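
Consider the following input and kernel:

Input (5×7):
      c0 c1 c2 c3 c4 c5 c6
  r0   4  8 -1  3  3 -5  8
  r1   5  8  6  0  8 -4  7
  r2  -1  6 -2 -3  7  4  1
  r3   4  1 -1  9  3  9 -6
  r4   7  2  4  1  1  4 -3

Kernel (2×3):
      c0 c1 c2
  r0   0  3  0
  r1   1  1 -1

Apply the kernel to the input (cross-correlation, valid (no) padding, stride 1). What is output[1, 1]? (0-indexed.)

The receptive field on the input at this output position is [8 6 0 / 6 -2 -3]. Elementwise product with the kernel and sum: 6·3 + 6·1 + -2·1 + -3·-1.

25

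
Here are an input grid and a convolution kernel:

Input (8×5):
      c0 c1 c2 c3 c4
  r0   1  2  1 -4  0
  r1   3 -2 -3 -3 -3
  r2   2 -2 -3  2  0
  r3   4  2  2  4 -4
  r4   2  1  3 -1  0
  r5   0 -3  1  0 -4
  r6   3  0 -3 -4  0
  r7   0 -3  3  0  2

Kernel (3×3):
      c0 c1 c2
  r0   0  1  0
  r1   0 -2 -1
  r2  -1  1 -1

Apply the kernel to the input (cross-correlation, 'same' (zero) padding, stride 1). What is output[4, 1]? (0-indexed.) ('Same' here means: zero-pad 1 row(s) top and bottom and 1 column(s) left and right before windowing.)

-7

The receptive field on the zero-padded input at this output position is [4 2 2 / 2 1 3 / 0 -3 1]. Elementwise product with the kernel and sum: 2·1 + 1·-2 + 3·-1 + 0·-1 + -3·1 + 1·-1.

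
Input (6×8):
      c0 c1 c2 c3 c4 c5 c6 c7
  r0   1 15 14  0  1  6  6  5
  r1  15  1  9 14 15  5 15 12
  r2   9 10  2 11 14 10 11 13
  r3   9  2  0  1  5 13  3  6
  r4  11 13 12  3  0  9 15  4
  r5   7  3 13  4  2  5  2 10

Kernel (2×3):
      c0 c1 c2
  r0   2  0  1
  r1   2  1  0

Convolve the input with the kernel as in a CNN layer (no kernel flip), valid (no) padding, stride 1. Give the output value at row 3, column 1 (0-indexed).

43

The receptive field on the input at this output position is [2 0 1 / 13 12 3]. Elementwise product with the kernel and sum: 2·2 + 1·1 + 13·2 + 12·1.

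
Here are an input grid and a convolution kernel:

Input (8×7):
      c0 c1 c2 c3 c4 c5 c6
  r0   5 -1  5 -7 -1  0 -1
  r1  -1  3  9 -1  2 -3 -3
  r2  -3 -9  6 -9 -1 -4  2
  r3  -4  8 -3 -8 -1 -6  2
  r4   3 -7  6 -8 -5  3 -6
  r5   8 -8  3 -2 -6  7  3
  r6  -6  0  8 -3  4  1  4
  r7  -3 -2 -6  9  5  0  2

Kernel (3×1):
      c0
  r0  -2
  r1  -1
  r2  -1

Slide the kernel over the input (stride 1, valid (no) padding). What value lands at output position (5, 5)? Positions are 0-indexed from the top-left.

-15

The receptive field on the input at this output position is [7 / 1 / 0]. Elementwise product with the kernel and sum: 7·-2 + 1·-1 + 0·-1.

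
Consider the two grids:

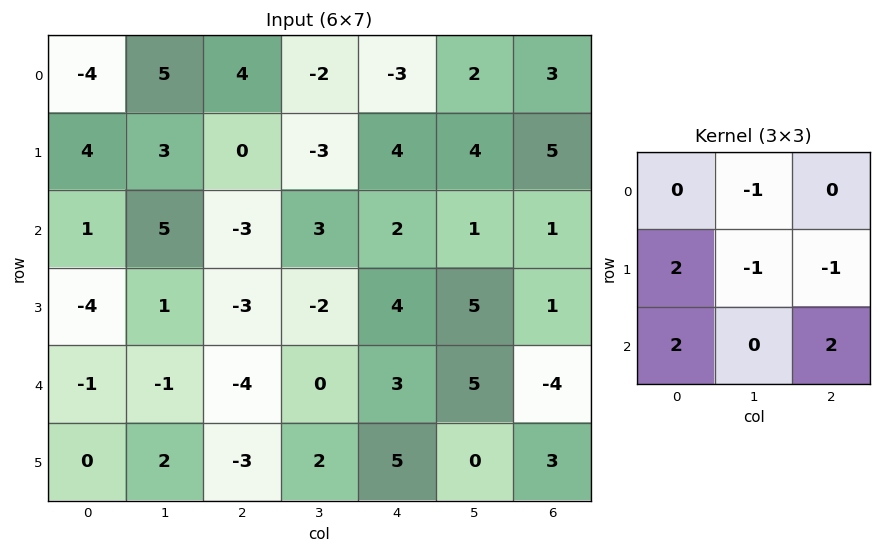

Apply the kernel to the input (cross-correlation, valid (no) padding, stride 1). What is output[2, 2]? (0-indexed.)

-13

The receptive field on the input at this output position is [-3 3 2 / -3 -2 4 / -4 0 3]. Elementwise product with the kernel and sum: 3·-1 + -3·2 + -2·-1 + 4·-1 + -4·2 + 3·2.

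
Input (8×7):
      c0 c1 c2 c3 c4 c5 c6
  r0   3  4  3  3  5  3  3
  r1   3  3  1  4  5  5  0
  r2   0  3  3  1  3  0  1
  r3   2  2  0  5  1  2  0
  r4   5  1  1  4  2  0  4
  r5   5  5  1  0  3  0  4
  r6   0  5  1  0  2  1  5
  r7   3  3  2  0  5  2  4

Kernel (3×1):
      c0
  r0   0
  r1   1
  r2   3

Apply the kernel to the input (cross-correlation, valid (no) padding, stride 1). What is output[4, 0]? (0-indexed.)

5

The receptive field on the input at this output position is [5 / 5 / 0]. Elementwise product with the kernel and sum: 5·1 + 0·3.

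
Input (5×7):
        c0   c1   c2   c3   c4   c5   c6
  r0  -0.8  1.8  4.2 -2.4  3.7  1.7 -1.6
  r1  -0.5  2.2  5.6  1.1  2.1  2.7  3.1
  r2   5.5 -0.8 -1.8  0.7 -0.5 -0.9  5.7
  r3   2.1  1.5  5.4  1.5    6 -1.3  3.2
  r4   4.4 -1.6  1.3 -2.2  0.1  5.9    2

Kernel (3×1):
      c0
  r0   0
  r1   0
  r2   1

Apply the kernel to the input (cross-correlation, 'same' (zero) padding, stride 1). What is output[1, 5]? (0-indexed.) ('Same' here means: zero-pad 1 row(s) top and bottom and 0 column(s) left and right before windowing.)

The receptive field on the zero-padded input at this output position is [1.7 / 2.7 / -0.9]. Elementwise product with the kernel and sum: -0.9·1.

-0.9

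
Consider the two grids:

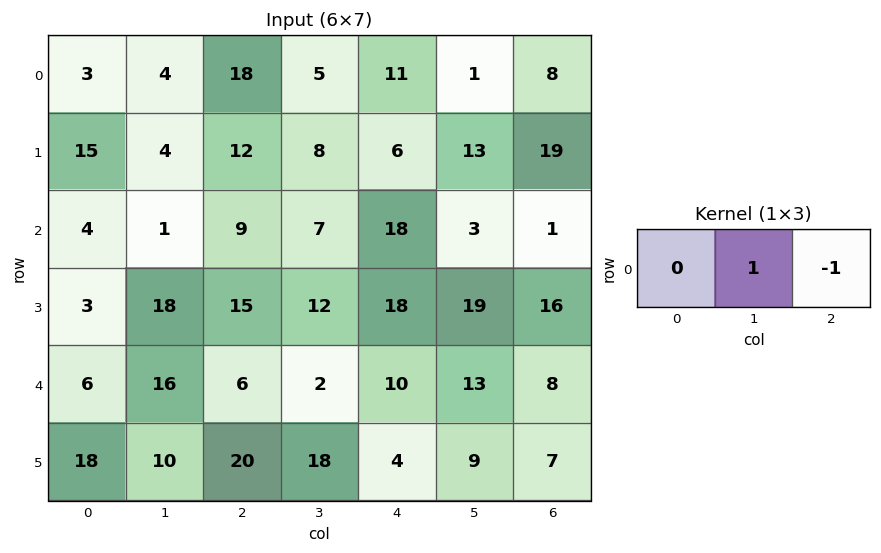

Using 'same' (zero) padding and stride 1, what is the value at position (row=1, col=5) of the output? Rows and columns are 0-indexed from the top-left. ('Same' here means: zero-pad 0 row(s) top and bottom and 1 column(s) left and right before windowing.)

The receptive field on the zero-padded input at this output position is [6 13 19]. Elementwise product with the kernel and sum: 13·1 + 19·-1.

-6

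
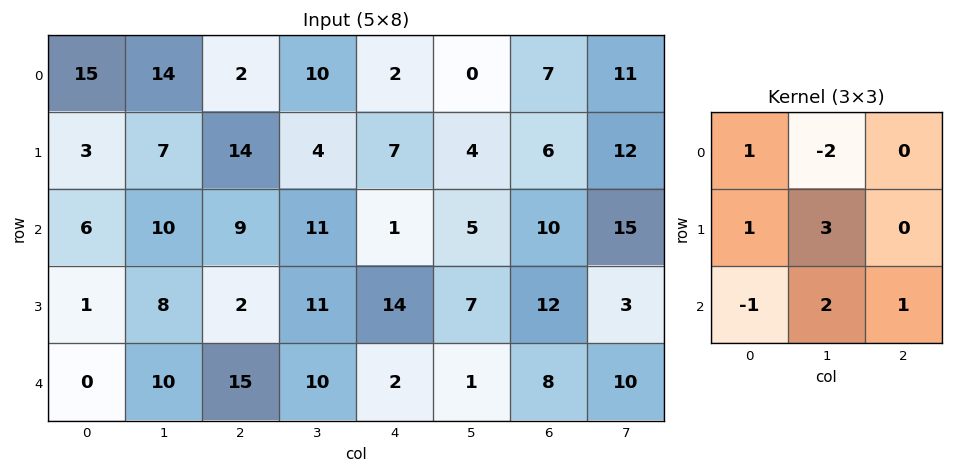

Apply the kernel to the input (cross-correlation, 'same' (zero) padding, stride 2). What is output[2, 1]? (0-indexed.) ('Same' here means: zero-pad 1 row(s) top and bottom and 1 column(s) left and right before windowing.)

The receptive field on the zero-padded input at this output position is [8 2 11 / 10 15 10 / 0 0 0]. Elementwise product with the kernel and sum: 8·1 + 2·-2 + 10·1 + 15·3 + 0·-1 + 0·2 + 0·1.

59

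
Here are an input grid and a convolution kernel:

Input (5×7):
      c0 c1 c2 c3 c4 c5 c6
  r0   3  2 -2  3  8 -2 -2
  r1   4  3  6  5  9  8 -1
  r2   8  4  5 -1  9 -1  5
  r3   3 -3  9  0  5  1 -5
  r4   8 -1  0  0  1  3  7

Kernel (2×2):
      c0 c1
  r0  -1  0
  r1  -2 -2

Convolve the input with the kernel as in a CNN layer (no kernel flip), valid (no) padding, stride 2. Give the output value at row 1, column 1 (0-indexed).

-23

The receptive field on the input at this output position is [5 -1 / 9 0]. Elementwise product with the kernel and sum: 5·-1 + 9·-2 + 0·-2.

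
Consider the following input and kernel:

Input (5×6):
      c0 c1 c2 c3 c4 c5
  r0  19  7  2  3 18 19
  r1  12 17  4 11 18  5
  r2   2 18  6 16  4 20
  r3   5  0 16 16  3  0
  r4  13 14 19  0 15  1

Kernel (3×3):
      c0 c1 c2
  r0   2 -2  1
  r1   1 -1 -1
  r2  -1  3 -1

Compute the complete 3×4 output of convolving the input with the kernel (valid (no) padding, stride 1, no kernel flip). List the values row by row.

63 -1 29 -47
-49 65 19 -24
-27 51 -53 101

Output[0,0]: The receptive field on the input at this output position is [19 7 2 / 12 17 4 / 2 18 6]. Elementwise product with the kernel and sum: 19·2 + 7·-2 + 2·1 + 12·1 + 17·-1 + 4·-1 + 2·-1 + 18·3 + 6·-1.
Output[0,1]: The receptive field on the input at this output position is [7 2 3 / 17 4 11 / 18 6 16]. Elementwise product with the kernel and sum: 7·2 + 2·-2 + 3·1 + 17·1 + 4·-1 + 11·-1 + 18·-1 + 6·3 + 16·-1.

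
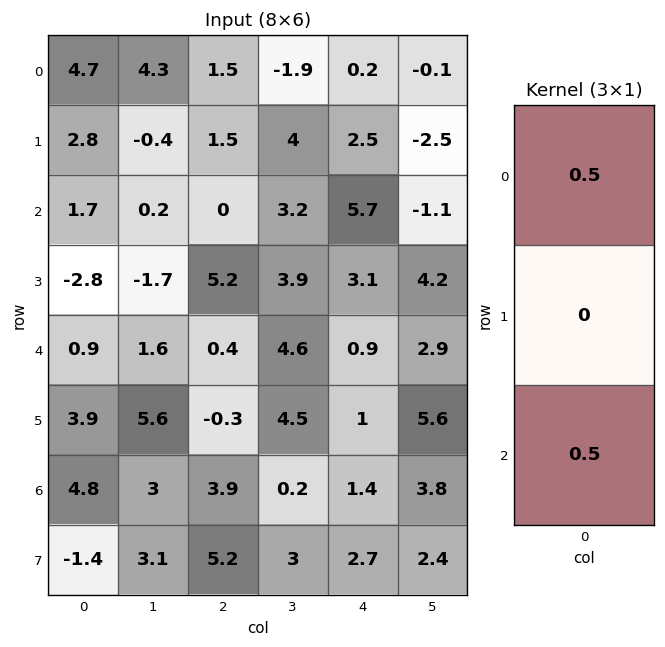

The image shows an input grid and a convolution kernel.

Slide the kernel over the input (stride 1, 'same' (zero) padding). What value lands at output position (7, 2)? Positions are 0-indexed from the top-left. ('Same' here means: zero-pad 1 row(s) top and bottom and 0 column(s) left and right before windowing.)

1.95

The receptive field on the zero-padded input at this output position is [3.9 / 5.2 / 0]. Elementwise product with the kernel and sum: 3.9·0.5 + 0·0.5.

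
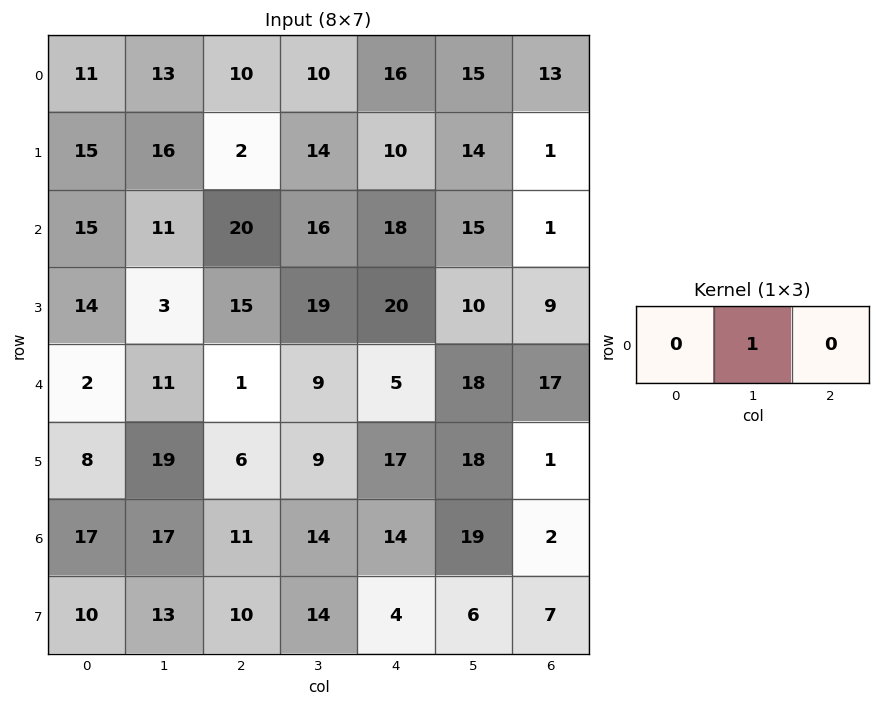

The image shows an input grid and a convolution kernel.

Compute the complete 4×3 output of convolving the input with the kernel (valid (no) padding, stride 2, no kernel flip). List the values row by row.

13 10 15
11 16 15
11 9 18
17 14 19

Output[0,0]: The receptive field on the input at this output position is [11 13 10]. Elementwise product with the kernel and sum: 13·1.
Output[0,1]: The receptive field on the input at this output position is [10 10 16]. Elementwise product with the kernel and sum: 10·1.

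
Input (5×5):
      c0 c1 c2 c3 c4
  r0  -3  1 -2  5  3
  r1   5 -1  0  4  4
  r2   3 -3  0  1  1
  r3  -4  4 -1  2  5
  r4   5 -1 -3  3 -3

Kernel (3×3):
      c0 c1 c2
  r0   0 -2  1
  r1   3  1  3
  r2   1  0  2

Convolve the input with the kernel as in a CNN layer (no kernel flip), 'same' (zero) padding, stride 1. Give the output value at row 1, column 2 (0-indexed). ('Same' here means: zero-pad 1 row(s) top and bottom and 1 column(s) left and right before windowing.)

The receptive field on the zero-padded input at this output position is [1 -2 5 / -1 0 4 / -3 0 1]. Elementwise product with the kernel and sum: -2·-2 + 5·1 + -1·3 + 0·1 + 4·3 + -3·1 + 1·2.

17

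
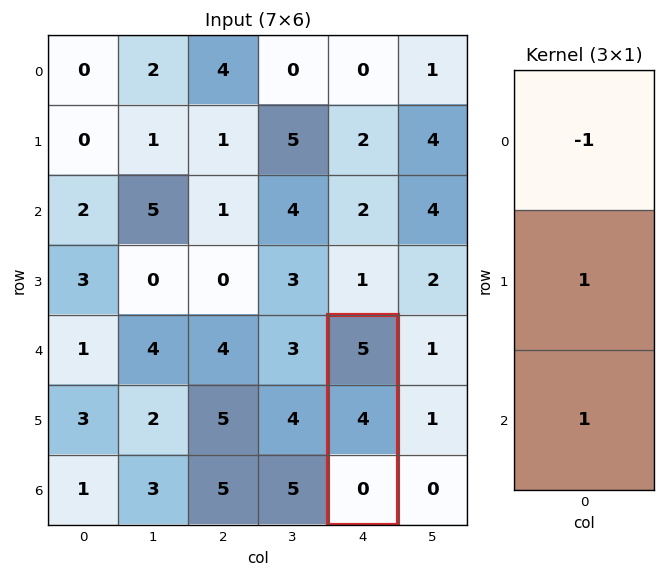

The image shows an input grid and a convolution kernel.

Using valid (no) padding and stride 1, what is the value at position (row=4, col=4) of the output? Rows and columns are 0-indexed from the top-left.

-1

The receptive field on the input at this output position is [5 / 4 / 0]. Elementwise product with the kernel and sum: 5·-1 + 4·1 + 0·1.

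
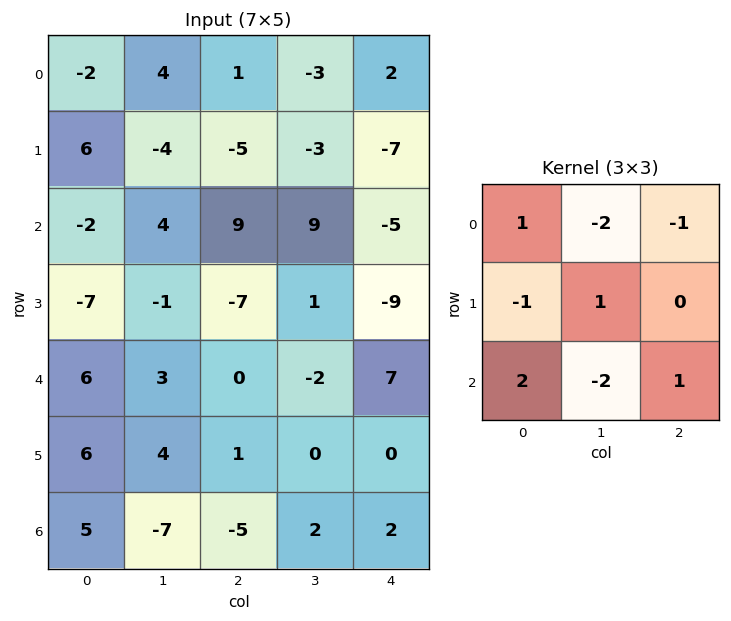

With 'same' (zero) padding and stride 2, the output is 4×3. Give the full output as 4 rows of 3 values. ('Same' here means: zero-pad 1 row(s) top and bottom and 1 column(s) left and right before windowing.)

-18 -4 13
3 27 17
13 15 28
-11 4 0

Output[0,0]: The receptive field on the zero-padded input at this output position is [0 0 0 / 0 -2 4 / 0 6 -4]. Elementwise product with the kernel and sum: 0·1 + 0·-2 + 0·-1 + 0·-1 + -2·1 + 0·2 + 6·-2 + -4·1.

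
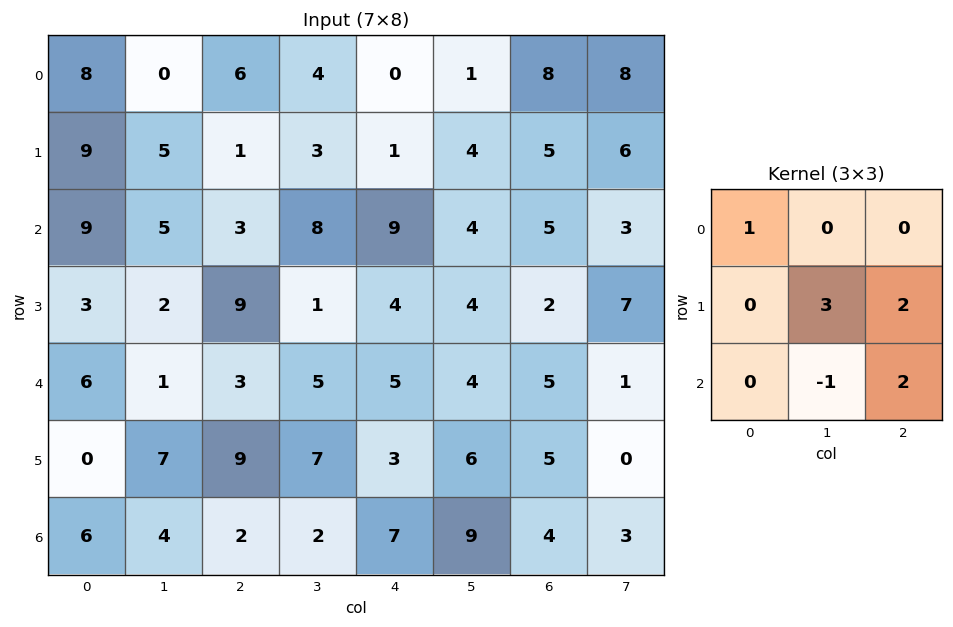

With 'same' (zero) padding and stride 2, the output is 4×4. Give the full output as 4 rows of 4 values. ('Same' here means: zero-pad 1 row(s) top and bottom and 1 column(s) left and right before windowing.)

25 31 9 47
38 23 42 37
34 26 33 16
26 17 46 24

Output[0,0]: The receptive field on the zero-padded input at this output position is [0 0 0 / 0 8 0 / 0 9 5]. Elementwise product with the kernel and sum: 0·1 + 8·3 + 0·2 + 9·-1 + 5·2.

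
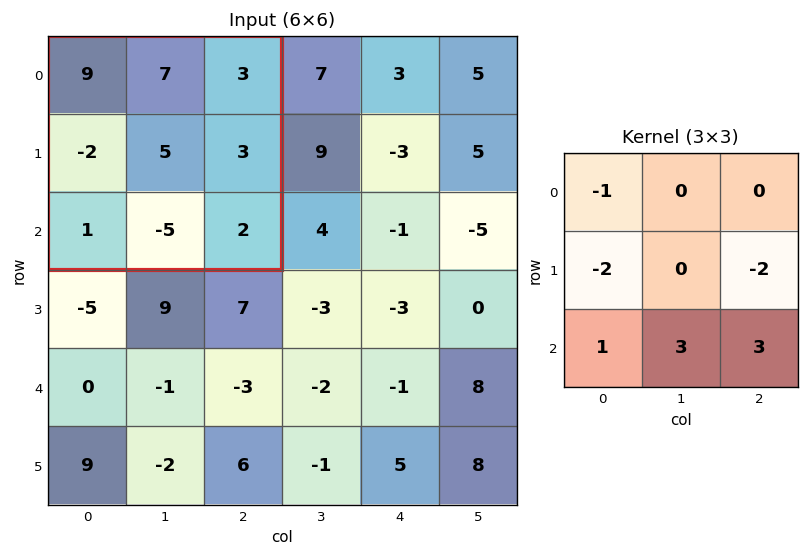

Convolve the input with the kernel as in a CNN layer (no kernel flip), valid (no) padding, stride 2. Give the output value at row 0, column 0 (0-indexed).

The receptive field on the input at this output position is [9 7 3 / -2 5 3 / 1 -5 2]. Elementwise product with the kernel and sum: 9·-1 + -2·-2 + 3·-2 + 1·1 + -5·3 + 2·3.

-19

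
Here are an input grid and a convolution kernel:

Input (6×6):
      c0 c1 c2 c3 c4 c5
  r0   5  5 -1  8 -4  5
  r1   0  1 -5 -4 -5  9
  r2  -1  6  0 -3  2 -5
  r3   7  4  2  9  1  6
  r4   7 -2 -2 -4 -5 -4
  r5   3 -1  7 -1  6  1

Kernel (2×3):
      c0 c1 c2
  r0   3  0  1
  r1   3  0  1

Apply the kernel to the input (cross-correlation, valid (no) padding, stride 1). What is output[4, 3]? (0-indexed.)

-18

The receptive field on the input at this output position is [-4 -5 -4 / -1 6 1]. Elementwise product with the kernel and sum: -4·3 + -4·1 + -1·3 + 1·1.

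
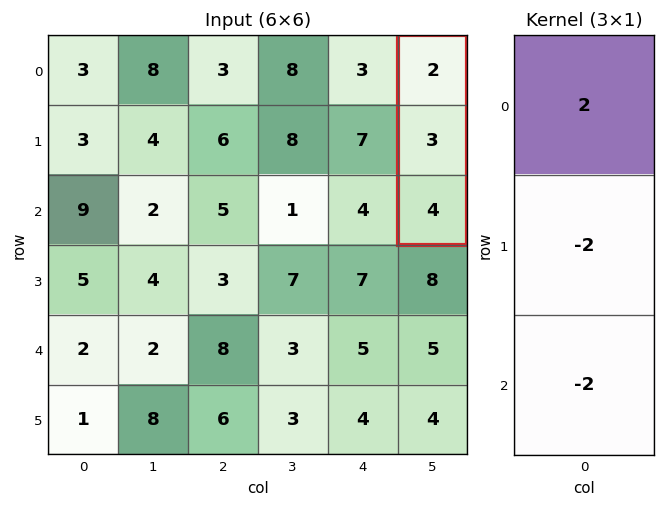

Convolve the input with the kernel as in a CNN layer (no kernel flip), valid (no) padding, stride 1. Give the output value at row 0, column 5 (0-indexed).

The receptive field on the input at this output position is [2 / 3 / 4]. Elementwise product with the kernel and sum: 2·2 + 3·-2 + 4·-2.

-10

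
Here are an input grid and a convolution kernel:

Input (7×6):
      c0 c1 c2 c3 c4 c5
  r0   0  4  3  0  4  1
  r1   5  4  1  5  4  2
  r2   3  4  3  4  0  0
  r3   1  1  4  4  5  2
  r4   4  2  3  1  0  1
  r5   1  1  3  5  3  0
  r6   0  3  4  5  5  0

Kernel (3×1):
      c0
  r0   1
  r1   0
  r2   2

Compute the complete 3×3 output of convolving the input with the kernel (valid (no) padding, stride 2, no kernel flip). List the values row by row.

6 9 4
11 9 0
4 11 10

Output[0,0]: The receptive field on the input at this output position is [0 / 5 / 3]. Elementwise product with the kernel and sum: 0·1 + 3·2.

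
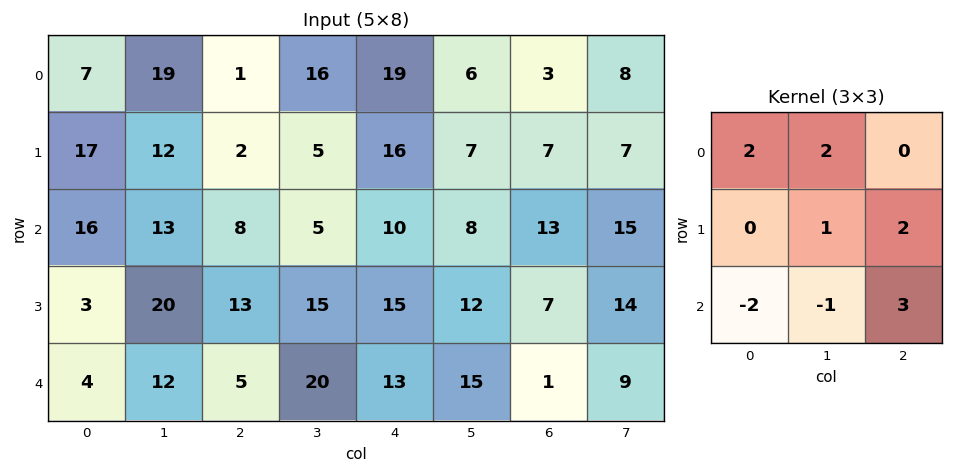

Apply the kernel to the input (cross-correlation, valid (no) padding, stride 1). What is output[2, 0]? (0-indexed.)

The receptive field on the input at this output position is [16 13 8 / 3 20 13 / 4 12 5]. Elementwise product with the kernel and sum: 16·2 + 13·2 + 20·1 + 13·2 + 4·-2 + 12·-1 + 5·3.

99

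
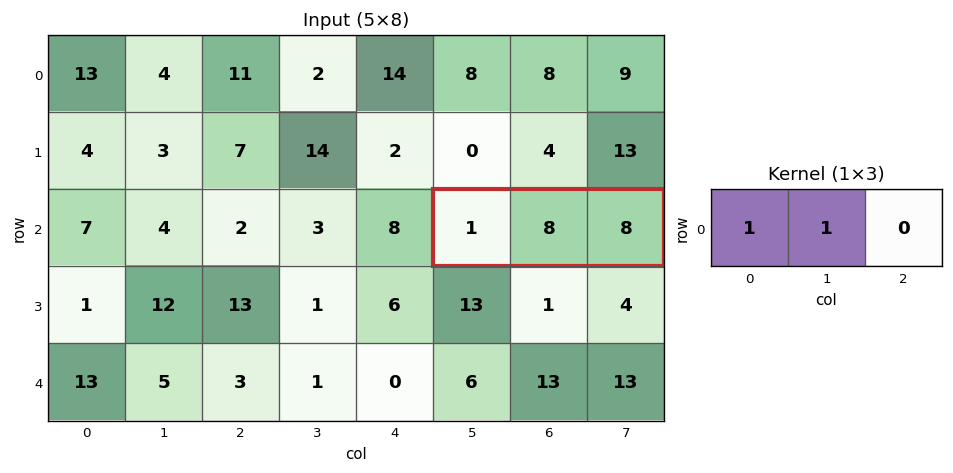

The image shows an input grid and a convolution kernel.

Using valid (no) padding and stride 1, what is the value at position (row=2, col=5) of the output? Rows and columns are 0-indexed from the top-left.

The receptive field on the input at this output position is [1 8 8]. Elementwise product with the kernel and sum: 1·1 + 8·1.

9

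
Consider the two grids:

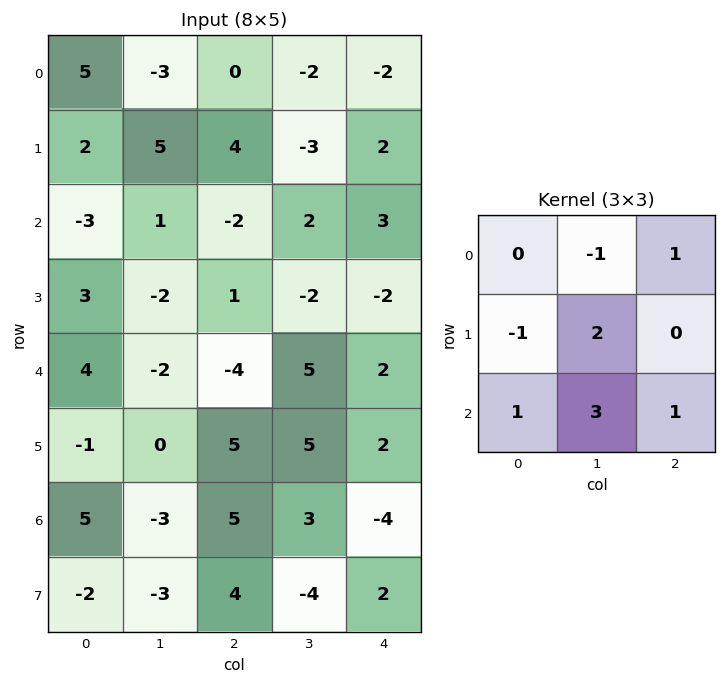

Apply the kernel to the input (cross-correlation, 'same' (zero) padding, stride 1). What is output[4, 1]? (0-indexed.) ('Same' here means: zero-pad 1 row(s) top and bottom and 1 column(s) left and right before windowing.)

The receptive field on the zero-padded input at this output position is [3 -2 1 / 4 -2 -4 / -1 0 5]. Elementwise product with the kernel and sum: -2·-1 + 1·1 + 4·-1 + -2·2 + -1·1 + 0·3 + 5·1.

-1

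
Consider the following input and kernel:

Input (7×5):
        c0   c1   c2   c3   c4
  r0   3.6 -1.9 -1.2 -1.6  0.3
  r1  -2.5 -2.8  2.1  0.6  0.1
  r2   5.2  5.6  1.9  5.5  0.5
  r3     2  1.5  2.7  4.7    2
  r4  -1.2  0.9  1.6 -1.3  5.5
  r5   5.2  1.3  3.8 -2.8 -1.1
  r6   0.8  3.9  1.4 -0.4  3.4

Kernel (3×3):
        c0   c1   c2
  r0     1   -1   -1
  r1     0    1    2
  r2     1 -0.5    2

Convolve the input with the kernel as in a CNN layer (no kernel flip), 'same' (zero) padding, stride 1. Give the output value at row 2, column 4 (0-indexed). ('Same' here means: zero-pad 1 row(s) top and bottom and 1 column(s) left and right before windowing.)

4.7

The receptive field on the zero-padded input at this output position is [0.6 0.1 0 / 5.5 0.5 0 / 4.7 2 0]. Elementwise product with the kernel and sum: 0.6·1 + 0.1·-1 + 0·-1 + 0.5·1 + 0·2 + 4.7·1 + 2·-0.5 + 0·2.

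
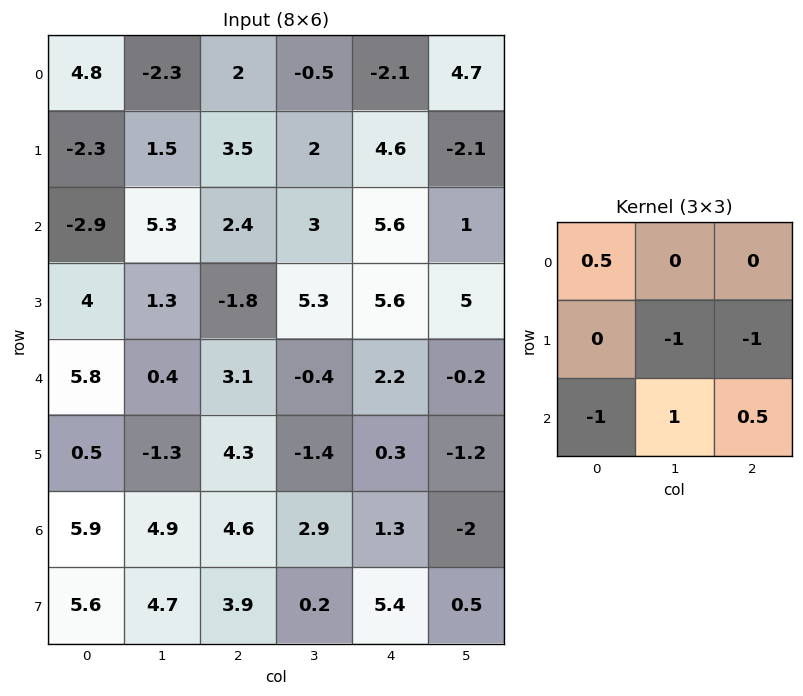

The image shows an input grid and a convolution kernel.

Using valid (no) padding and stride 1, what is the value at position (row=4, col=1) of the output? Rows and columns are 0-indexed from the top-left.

The receptive field on the input at this output position is [0.4 3.1 -0.4 / -1.3 4.3 -1.4 / 4.9 4.6 2.9]. Elementwise product with the kernel and sum: 0.4·0.5 + 4.3·-1 + -1.4·-1 + 4.9·-1 + 4.6·1 + 2.9·0.5.

-1.55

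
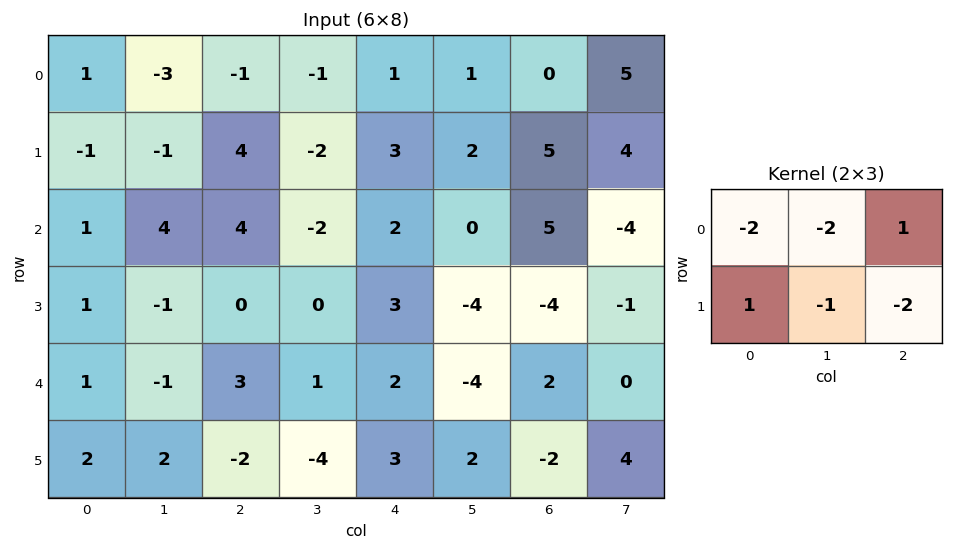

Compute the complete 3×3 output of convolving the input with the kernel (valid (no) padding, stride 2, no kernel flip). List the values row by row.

-5 5 -13
-4 -8 16
7 -10 11

Output[0,0]: The receptive field on the input at this output position is [1 -3 -1 / -1 -1 4]. Elementwise product with the kernel and sum: 1·-2 + -3·-2 + -1·1 + -1·1 + -1·-1 + 4·-2.
Output[0,1]: The receptive field on the input at this output position is [-1 -1 1 / 4 -2 3]. Elementwise product with the kernel and sum: -1·-2 + -1·-2 + 1·1 + 4·1 + -2·-1 + 3·-2.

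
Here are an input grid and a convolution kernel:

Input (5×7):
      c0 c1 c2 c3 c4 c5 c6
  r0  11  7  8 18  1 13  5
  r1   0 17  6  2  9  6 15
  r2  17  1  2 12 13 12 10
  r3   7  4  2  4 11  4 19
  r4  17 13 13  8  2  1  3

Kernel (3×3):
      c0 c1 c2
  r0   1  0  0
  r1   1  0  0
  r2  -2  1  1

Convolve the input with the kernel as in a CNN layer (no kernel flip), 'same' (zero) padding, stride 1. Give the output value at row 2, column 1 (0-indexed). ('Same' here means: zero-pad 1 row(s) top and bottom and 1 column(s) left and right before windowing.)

9

The receptive field on the zero-padded input at this output position is [0 17 6 / 17 1 2 / 7 4 2]. Elementwise product with the kernel and sum: 0·1 + 17·1 + 7·-2 + 4·1 + 2·1.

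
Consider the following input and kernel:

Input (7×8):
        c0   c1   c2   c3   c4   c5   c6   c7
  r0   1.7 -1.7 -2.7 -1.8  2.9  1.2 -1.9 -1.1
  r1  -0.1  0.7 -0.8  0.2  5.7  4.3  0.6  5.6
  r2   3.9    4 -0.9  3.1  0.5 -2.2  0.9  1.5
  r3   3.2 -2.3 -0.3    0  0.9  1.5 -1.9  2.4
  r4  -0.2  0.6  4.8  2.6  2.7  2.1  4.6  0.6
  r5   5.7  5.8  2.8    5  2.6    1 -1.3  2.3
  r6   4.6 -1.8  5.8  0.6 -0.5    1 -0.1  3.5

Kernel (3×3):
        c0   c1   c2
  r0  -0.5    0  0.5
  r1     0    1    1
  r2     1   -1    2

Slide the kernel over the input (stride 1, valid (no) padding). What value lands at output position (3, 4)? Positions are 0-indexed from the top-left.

4.3

The receptive field on the input at this output position is [0.9 1.5 -1.9 / 2.7 2.1 4.6 / 2.6 1 -1.3]. Elementwise product with the kernel and sum: 0.9·-0.5 + -1.9·0.5 + 2.1·1 + 4.6·1 + 2.6·1 + 1·-1 + -1.3·2.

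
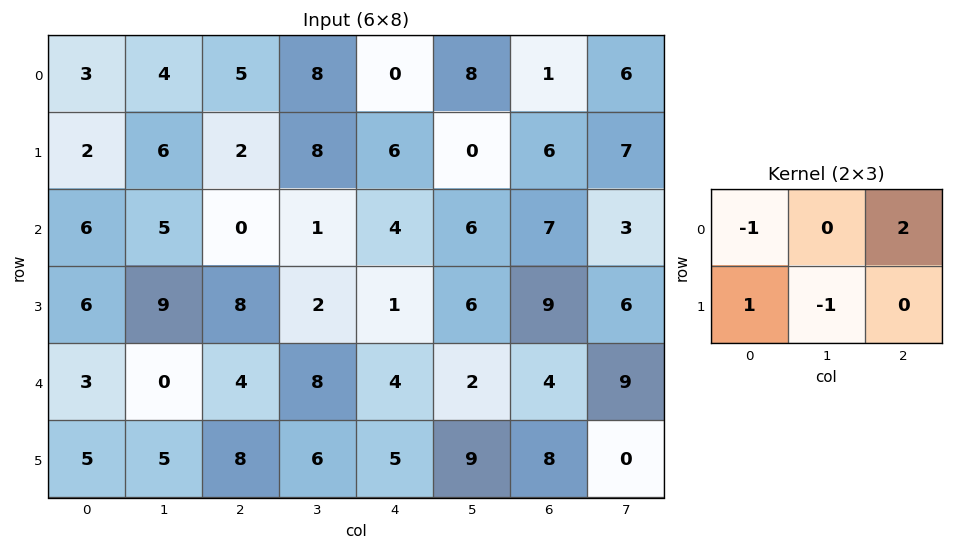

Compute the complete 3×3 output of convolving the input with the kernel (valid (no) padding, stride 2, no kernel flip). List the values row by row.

Output[0,0]: The receptive field on the input at this output position is [3 4 5 / 2 6 2]. Elementwise product with the kernel and sum: 3·-1 + 5·2 + 2·1 + 6·-1.
Output[0,1]: The receptive field on the input at this output position is [5 8 0 / 2 8 6]. Elementwise product with the kernel and sum: 5·-1 + 0·2 + 2·1 + 8·-1.

3 -11 8
-9 14 5
5 6 0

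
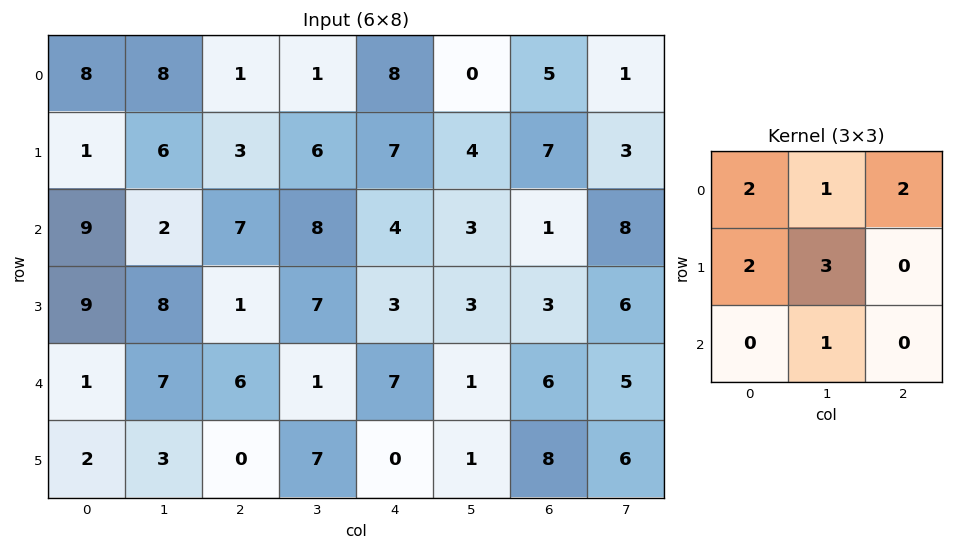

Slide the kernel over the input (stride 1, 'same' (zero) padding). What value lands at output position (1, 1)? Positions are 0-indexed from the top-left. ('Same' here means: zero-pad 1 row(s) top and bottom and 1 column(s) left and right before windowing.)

48

The receptive field on the zero-padded input at this output position is [8 8 1 / 1 6 3 / 9 2 7]. Elementwise product with the kernel and sum: 8·2 + 8·1 + 1·2 + 1·2 + 6·3 + 2·1.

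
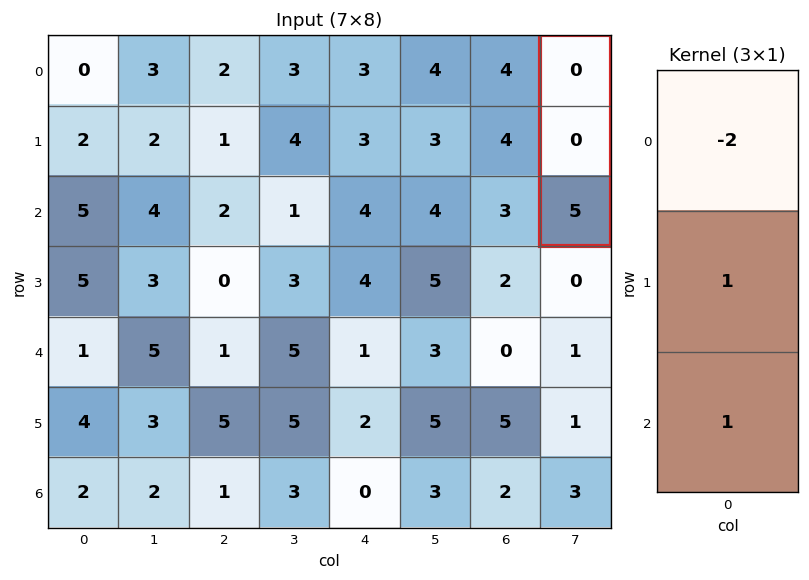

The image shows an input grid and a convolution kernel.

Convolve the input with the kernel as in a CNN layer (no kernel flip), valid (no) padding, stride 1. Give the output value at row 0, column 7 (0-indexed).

5

The receptive field on the input at this output position is [0 / 0 / 5]. Elementwise product with the kernel and sum: 0·-2 + 0·1 + 5·1.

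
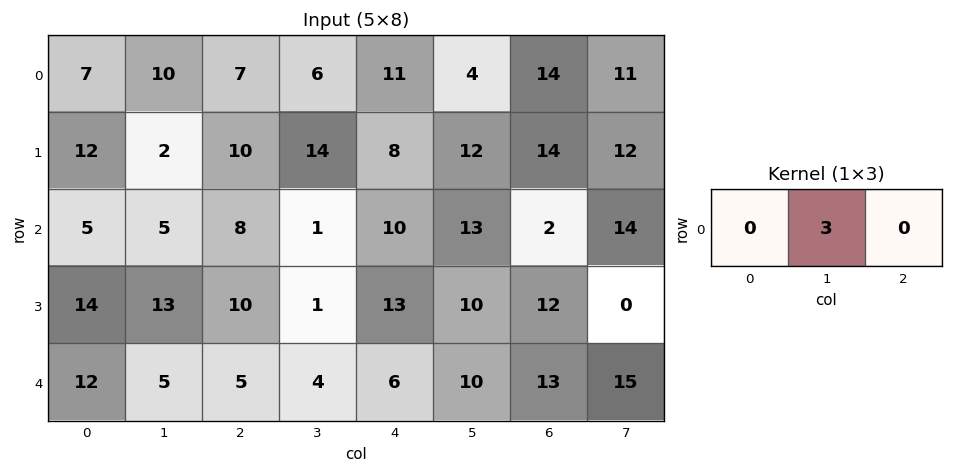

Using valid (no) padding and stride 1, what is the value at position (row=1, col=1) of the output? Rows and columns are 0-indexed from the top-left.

The receptive field on the input at this output position is [2 10 14]. Elementwise product with the kernel and sum: 10·3.

30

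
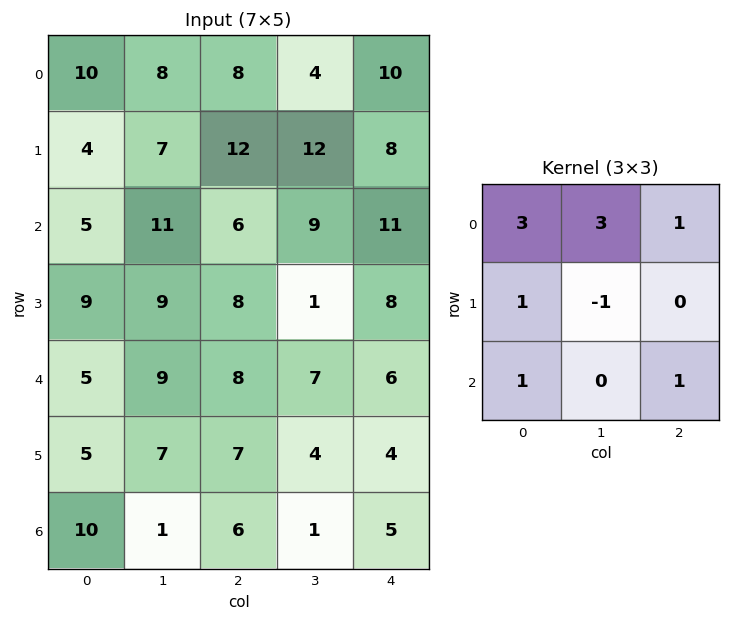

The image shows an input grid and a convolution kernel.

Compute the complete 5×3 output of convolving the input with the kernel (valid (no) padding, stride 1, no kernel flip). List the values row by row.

Output[0,0]: The receptive field on the input at this output position is [10 8 8 / 4 7 12 / 5 11 6]. Elementwise product with the kernel and sum: 10·3 + 8·3 + 8·1 + 4·1 + 7·-1 + 5·1 + 6·1.
Output[0,1]: The receptive field on the input at this output position is [8 8 4 / 7 12 12 / 11 6 9]. Elementwise product with the kernel and sum: 8·3 + 8·3 + 4·1 + 7·1 + 12·-1 + 11·1 + 9·1.

70 67 63
56 84 93
67 77 77
70 64 47
64 60 65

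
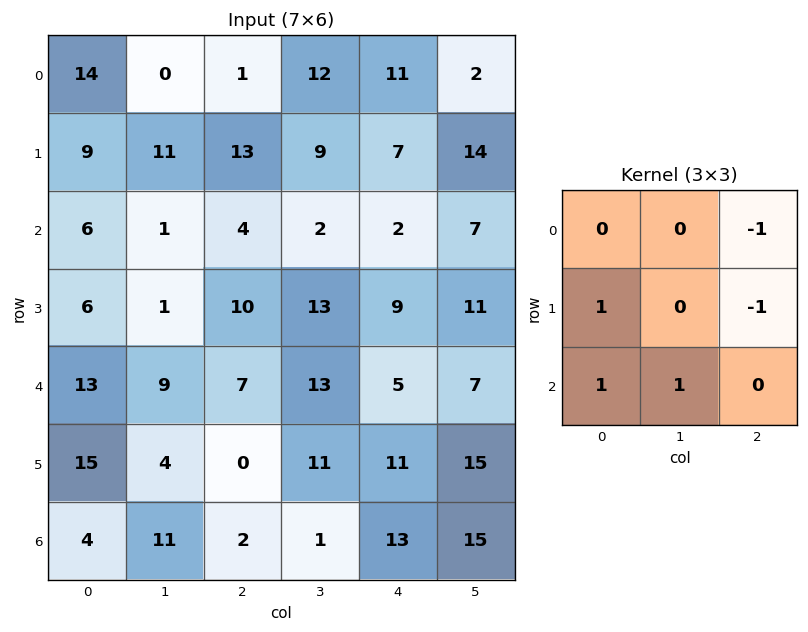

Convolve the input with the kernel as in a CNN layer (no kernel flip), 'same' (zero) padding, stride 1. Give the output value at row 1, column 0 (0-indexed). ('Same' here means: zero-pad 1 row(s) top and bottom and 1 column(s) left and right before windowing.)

-5

The receptive field on the zero-padded input at this output position is [0 14 0 / 0 9 11 / 0 6 1]. Elementwise product with the kernel and sum: 0·-1 + 0·1 + 11·-1 + 0·1 + 6·1.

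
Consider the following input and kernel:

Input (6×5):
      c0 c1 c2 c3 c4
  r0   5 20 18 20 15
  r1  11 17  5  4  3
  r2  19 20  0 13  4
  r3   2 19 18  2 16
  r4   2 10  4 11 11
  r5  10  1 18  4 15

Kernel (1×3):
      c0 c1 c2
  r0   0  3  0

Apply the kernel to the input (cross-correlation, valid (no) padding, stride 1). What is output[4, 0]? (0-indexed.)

30

The receptive field on the input at this output position is [2 10 4]. Elementwise product with the kernel and sum: 10·3.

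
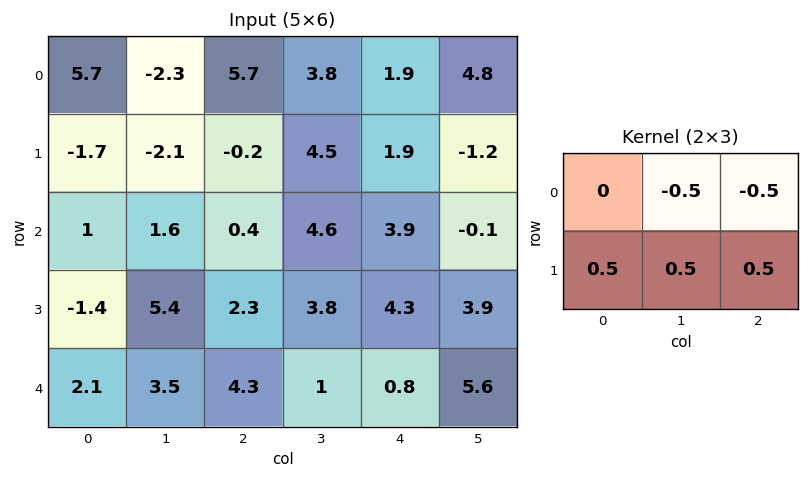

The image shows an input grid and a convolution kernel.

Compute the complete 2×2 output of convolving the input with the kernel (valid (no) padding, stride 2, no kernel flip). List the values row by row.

-3.7 0.25
2.15 0.95

Output[0,0]: The receptive field on the input at this output position is [5.7 -2.3 5.7 / -1.7 -2.1 -0.2]. Elementwise product with the kernel and sum: -2.3·-0.5 + 5.7·-0.5 + -1.7·0.5 + -2.1·0.5 + -0.2·0.5.
Output[0,1]: The receptive field on the input at this output position is [5.7 3.8 1.9 / -0.2 4.5 1.9]. Elementwise product with the kernel and sum: 3.8·-0.5 + 1.9·-0.5 + -0.2·0.5 + 4.5·0.5 + 1.9·0.5.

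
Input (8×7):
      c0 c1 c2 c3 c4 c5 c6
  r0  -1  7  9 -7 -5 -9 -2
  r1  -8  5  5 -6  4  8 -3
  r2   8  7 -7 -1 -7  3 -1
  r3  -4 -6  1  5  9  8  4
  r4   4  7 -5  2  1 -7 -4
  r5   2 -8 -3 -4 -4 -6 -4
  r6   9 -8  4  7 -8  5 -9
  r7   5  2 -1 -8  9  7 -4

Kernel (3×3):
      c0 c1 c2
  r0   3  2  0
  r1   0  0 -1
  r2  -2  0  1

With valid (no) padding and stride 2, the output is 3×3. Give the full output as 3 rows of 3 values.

-17 16 -17
24 -21 -25
15 -23 0

Output[0,0]: The receptive field on the input at this output position is [-1 7 9 / -8 5 5 / 8 7 -7]. Elementwise product with the kernel and sum: -1·3 + 7·2 + 5·-1 + 8·-2 + -7·1.
Output[0,1]: The receptive field on the input at this output position is [9 -7 -5 / 5 -6 4 / -7 -1 -7]. Elementwise product with the kernel and sum: 9·3 + -7·2 + 4·-1 + -7·-2 + -7·1.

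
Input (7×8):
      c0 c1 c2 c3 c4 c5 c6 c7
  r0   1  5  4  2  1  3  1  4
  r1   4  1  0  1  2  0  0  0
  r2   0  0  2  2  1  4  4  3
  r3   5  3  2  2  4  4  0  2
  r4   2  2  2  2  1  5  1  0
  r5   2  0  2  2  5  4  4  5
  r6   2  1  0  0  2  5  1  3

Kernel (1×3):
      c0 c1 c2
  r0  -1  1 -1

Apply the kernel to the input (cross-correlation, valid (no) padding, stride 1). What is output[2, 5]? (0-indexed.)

-3

The receptive field on the input at this output position is [4 4 3]. Elementwise product with the kernel and sum: 4·-1 + 4·1 + 3·-1.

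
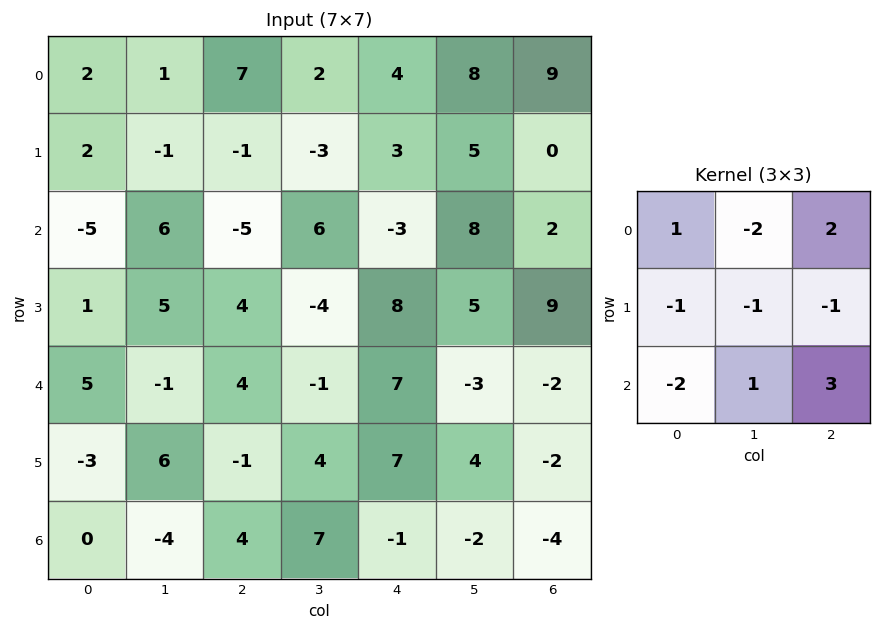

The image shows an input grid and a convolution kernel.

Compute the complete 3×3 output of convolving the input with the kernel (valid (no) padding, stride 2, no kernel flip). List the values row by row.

Output[0,0]: The receptive field on the input at this output position is [2 1 7 / 2 -1 -1 / -5 6 -5]. Elementwise product with the kernel and sum: 2·1 + 1·-2 + 7·2 + 2·-1 + -1·-1 + -1·-1 + -5·-2 + 6·1 + -5·3.
Output[0,1]: The receptive field on the input at this output position is [7 2 4 / -1 -3 3 / -5 6 -3]. Elementwise product with the kernel and sum: 7·1 + 2·-2 + 4·2 + -1·-1 + -3·-1 + 3·-1 + -5·-2 + 6·1 + -3·3.

15 19 18
-36 -19 -60
21 6 -12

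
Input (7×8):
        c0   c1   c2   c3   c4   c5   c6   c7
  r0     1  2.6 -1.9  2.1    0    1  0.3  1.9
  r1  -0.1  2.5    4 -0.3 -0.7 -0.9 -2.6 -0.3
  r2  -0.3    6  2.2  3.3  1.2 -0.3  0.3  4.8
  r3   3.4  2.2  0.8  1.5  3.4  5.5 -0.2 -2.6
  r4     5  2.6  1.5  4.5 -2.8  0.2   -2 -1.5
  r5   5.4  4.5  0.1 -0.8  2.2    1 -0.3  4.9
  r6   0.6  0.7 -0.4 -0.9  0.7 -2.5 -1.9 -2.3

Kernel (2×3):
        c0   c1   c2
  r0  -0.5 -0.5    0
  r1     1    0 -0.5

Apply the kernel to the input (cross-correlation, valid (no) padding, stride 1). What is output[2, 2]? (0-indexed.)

The receptive field on the input at this output position is [2.2 3.3 1.2 / 0.8 1.5 3.4]. Elementwise product with the kernel and sum: 2.2·-0.5 + 3.3·-0.5 + 0.8·1 + 3.4·-0.5.

-3.65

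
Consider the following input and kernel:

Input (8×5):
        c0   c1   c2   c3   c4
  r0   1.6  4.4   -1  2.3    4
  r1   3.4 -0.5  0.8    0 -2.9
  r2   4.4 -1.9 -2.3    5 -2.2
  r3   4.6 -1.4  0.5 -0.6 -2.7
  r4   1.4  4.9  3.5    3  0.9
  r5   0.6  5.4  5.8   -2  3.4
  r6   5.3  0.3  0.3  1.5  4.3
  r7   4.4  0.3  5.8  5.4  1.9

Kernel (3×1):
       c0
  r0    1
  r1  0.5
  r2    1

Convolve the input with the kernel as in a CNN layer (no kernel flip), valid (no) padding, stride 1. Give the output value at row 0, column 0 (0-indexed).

The receptive field on the input at this output position is [1.6 / 3.4 / 4.4]. Elementwise product with the kernel and sum: 1.6·1 + 3.4·0.5 + 4.4·1.

7.7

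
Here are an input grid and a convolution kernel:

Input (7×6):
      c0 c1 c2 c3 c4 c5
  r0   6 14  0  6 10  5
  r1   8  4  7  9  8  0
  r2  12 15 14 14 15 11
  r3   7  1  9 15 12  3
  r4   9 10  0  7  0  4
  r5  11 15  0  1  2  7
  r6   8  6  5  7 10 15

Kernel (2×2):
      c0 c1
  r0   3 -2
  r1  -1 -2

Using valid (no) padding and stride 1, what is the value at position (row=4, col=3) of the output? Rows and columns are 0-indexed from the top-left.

The receptive field on the input at this output position is [7 0 / 1 2]. Elementwise product with the kernel and sum: 7·3 + 0·-2 + 1·-1 + 2·-2.

16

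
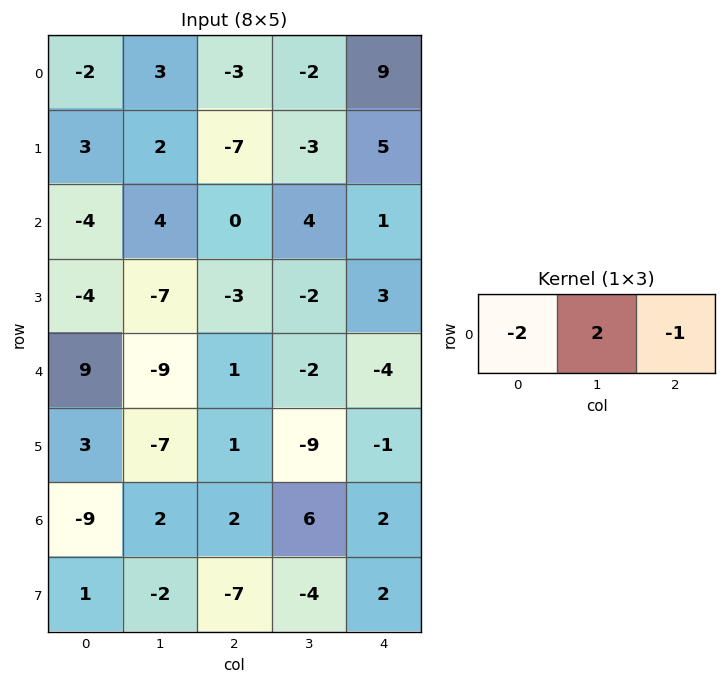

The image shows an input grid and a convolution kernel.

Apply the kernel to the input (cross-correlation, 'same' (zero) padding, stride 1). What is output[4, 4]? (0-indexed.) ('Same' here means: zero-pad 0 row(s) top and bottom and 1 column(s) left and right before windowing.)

-4

The receptive field on the zero-padded input at this output position is [-2 -4 0]. Elementwise product with the kernel and sum: -2·-2 + -4·2 + 0·-1.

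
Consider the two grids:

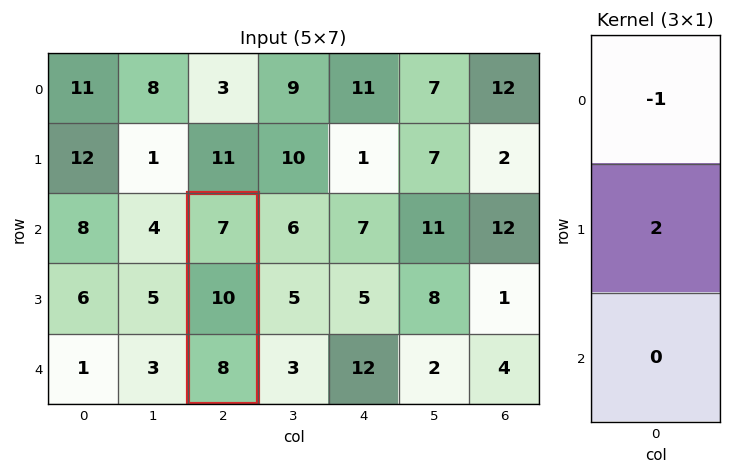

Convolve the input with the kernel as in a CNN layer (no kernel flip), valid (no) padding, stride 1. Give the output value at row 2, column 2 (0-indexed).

The receptive field on the input at this output position is [7 / 10 / 8]. Elementwise product with the kernel and sum: 7·-1 + 10·2.

13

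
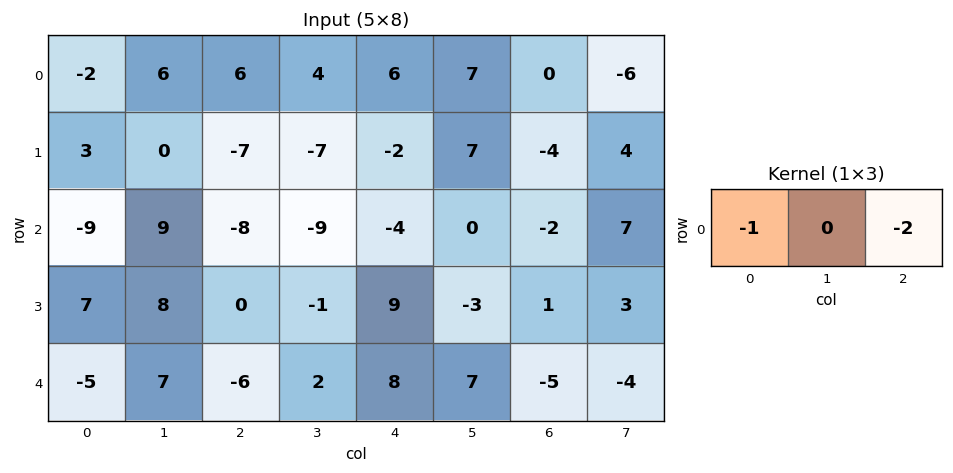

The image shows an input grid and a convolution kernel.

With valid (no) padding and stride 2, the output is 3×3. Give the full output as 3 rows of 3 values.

-10 -18 -6
25 16 8
17 -10 2

Output[0,0]: The receptive field on the input at this output position is [-2 6 6]. Elementwise product with the kernel and sum: -2·-1 + 6·-2.
Output[0,1]: The receptive field on the input at this output position is [6 4 6]. Elementwise product with the kernel and sum: 6·-1 + 6·-2.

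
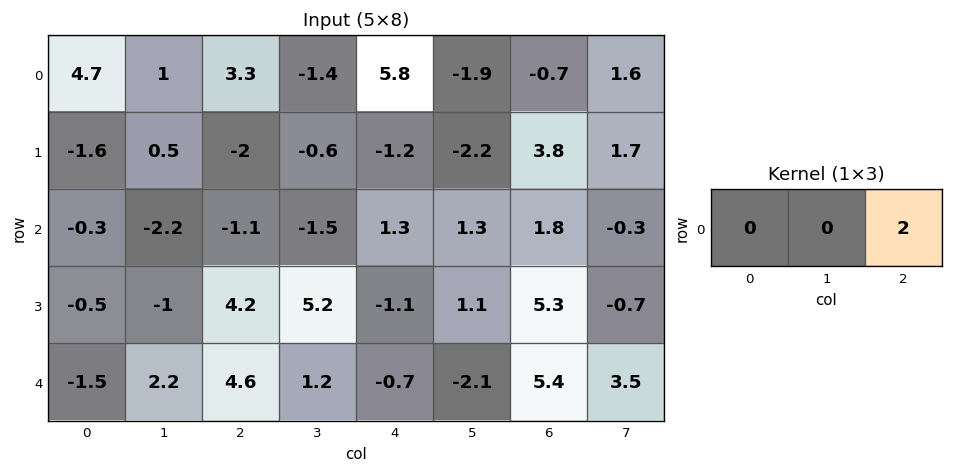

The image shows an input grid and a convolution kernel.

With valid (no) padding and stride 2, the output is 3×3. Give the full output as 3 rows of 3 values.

6.6 11.6 -1.4
-2.2 2.6 3.6
9.2 -1.4 10.8

Output[0,0]: The receptive field on the input at this output position is [4.7 1 3.3]. Elementwise product with the kernel and sum: 3.3·2.
Output[0,1]: The receptive field on the input at this output position is [3.3 -1.4 5.8]. Elementwise product with the kernel and sum: 5.8·2.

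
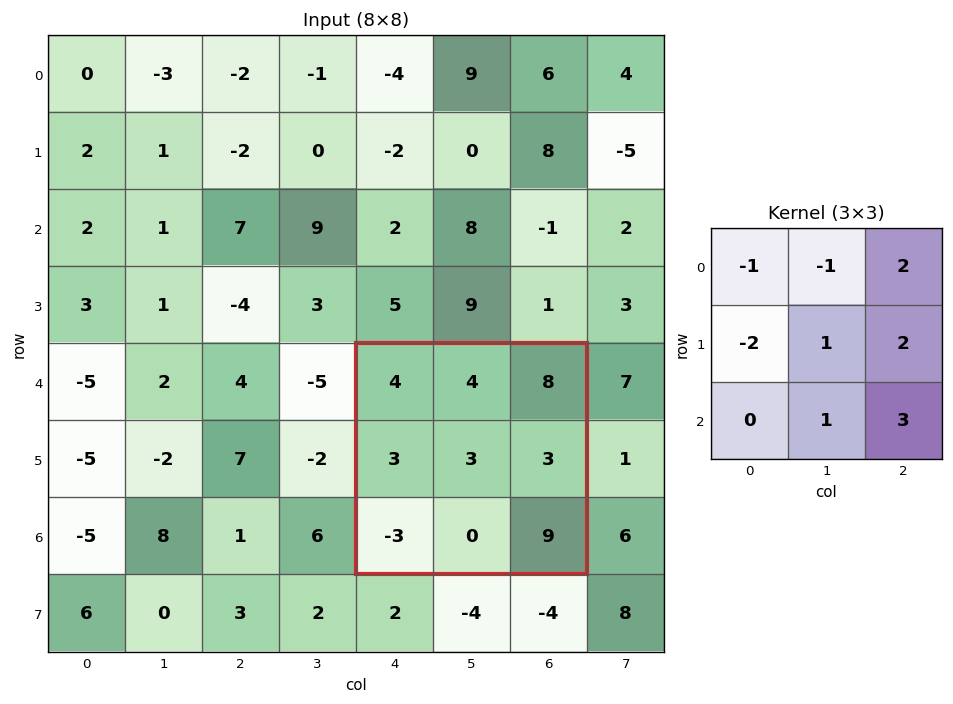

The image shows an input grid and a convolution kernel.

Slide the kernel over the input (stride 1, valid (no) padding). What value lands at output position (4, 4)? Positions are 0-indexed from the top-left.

The receptive field on the input at this output position is [4 4 8 / 3 3 3 / -3 0 9]. Elementwise product with the kernel and sum: 4·-1 + 4·-1 + 8·2 + 3·-2 + 3·1 + 3·2 + 0·1 + 9·3.

38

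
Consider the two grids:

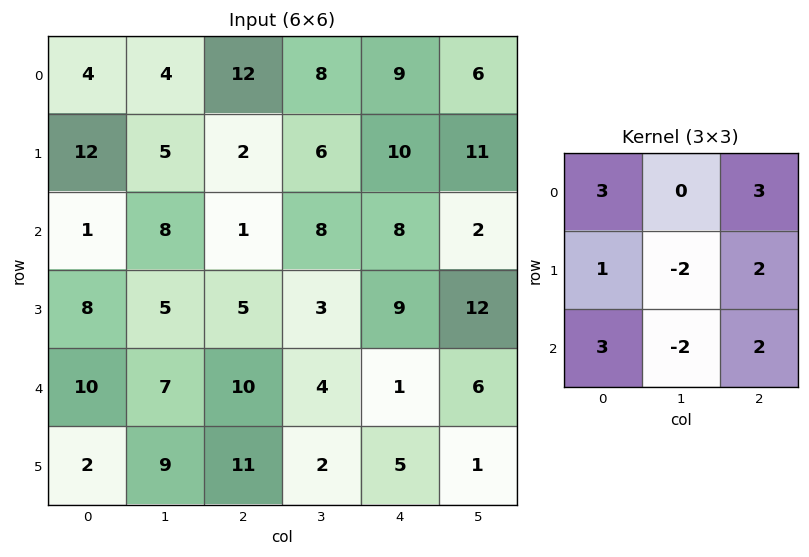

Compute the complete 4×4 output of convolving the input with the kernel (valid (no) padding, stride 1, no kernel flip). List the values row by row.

43 87 76 62
53 66 64 62
50 58 68 61
65 28 85 57

Output[0,0]: The receptive field on the input at this output position is [4 4 12 / 12 5 2 / 1 8 1]. Elementwise product with the kernel and sum: 4·3 + 12·3 + 12·1 + 5·-2 + 2·2 + 1·3 + 8·-2 + 1·2.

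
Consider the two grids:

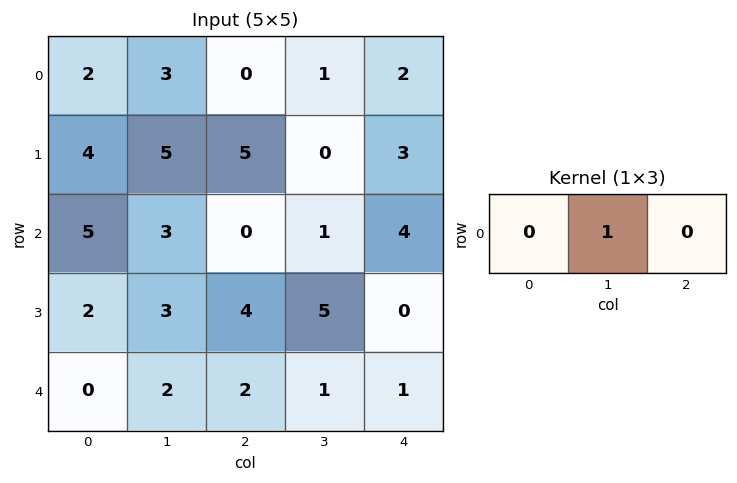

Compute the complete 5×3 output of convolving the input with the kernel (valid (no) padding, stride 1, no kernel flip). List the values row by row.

3 0 1
5 5 0
3 0 1
3 4 5
2 2 1

Output[0,0]: The receptive field on the input at this output position is [2 3 0]. Elementwise product with the kernel and sum: 3·1.
Output[0,1]: The receptive field on the input at this output position is [3 0 1]. Elementwise product with the kernel and sum: 0·1.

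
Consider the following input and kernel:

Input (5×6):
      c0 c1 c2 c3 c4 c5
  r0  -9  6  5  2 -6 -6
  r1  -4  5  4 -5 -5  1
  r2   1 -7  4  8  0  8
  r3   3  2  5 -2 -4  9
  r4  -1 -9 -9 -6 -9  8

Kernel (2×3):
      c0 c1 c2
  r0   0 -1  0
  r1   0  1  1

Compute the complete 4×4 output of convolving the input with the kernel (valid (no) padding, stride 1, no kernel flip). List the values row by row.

3 -6 -12 2
-8 8 13 13
14 -1 -14 5
-20 -20 -13 3

Output[0,0]: The receptive field on the input at this output position is [-9 6 5 / -4 5 4]. Elementwise product with the kernel and sum: 6·-1 + 5·1 + 4·1.
Output[0,1]: The receptive field on the input at this output position is [6 5 2 / 5 4 -5]. Elementwise product with the kernel and sum: 5·-1 + 4·1 + -5·1.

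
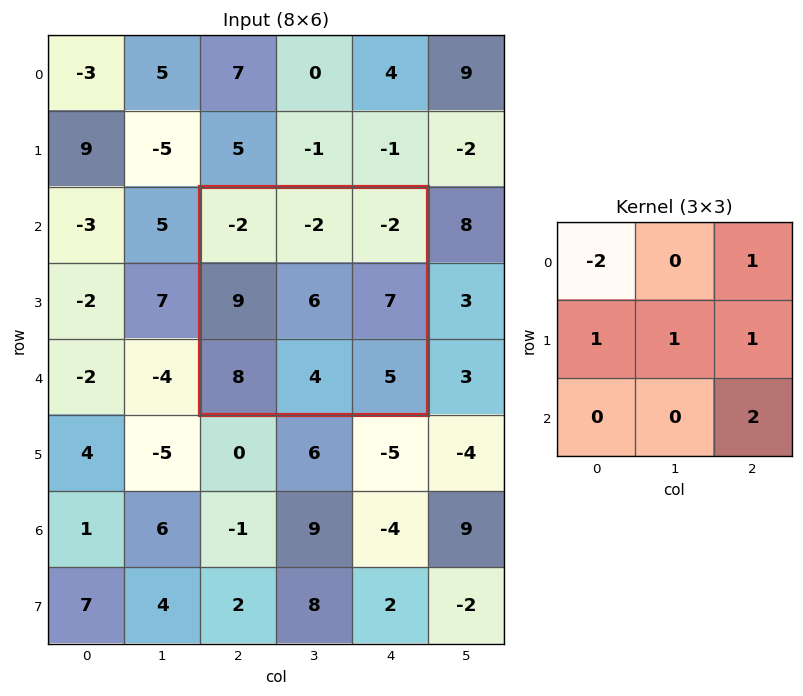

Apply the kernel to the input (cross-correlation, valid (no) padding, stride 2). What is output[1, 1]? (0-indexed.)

34

The receptive field on the input at this output position is [-2 -2 -2 / 9 6 7 / 8 4 5]. Elementwise product with the kernel and sum: -2·-2 + -2·1 + 9·1 + 6·1 + 7·1 + 5·2.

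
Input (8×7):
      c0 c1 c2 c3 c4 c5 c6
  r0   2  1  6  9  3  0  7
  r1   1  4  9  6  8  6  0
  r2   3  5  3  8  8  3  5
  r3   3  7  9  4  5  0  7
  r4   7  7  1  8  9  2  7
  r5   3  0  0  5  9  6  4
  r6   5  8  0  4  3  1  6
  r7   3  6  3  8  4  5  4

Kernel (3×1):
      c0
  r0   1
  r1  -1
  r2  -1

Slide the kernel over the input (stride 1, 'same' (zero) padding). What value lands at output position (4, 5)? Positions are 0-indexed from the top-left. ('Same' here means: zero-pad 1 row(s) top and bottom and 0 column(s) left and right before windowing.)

-8

The receptive field on the zero-padded input at this output position is [0 / 2 / 6]. Elementwise product with the kernel and sum: 0·1 + 2·-1 + 6·-1.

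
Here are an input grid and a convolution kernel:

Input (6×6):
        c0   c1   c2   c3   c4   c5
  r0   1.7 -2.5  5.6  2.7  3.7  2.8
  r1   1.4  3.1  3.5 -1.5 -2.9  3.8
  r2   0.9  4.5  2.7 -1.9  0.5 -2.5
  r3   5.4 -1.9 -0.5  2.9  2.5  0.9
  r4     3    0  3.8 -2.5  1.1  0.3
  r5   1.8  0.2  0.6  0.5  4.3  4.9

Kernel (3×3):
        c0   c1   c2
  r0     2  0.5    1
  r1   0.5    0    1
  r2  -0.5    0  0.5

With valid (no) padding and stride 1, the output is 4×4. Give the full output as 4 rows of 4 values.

Output[0,0]: The receptive field on the input at this output position is [1.7 -2.5 5.6 / 1.4 3.1 3.5 / 0.9 4.5 2.7]. Elementwise product with the kernel and sum: 1.7·2 + -2.5·0.5 + 5.6·1 + 1.4·0.5 + 3.5·1 + 0.9·-0.5 + 2.7·0.5.

12.85 -2.65 14 12.8
8.05 9.2 6.7 -5.1
9.35 9.15 5.85 -2.3
14.05 -3.5 7.8 9.2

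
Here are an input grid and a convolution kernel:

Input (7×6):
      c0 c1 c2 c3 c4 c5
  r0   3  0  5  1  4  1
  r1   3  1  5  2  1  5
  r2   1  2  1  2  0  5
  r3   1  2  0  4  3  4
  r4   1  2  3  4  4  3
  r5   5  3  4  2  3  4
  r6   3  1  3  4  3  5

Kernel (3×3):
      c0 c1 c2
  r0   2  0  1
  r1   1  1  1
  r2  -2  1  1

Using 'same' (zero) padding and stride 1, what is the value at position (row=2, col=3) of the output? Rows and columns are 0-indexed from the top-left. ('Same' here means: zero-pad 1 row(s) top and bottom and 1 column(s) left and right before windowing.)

The receptive field on the zero-padded input at this output position is [5 2 1 / 1 2 0 / 0 4 3]. Elementwise product with the kernel and sum: 5·2 + 1·1 + 1·1 + 2·1 + 0·1 + 0·-2 + 4·1 + 3·1.

21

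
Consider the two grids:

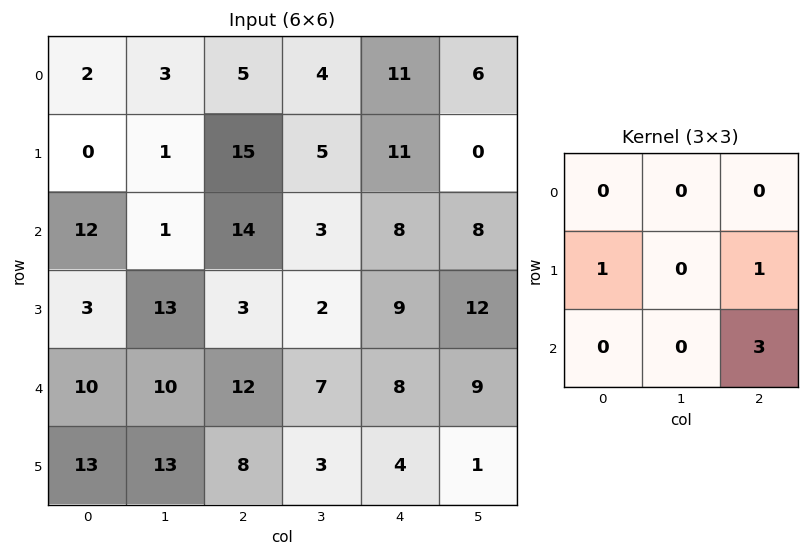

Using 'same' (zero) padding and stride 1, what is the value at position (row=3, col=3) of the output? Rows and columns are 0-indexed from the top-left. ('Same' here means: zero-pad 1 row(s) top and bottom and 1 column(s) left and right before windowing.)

The receptive field on the zero-padded input at this output position is [14 3 8 / 3 2 9 / 12 7 8]. Elementwise product with the kernel and sum: 3·1 + 9·1 + 8·3.

36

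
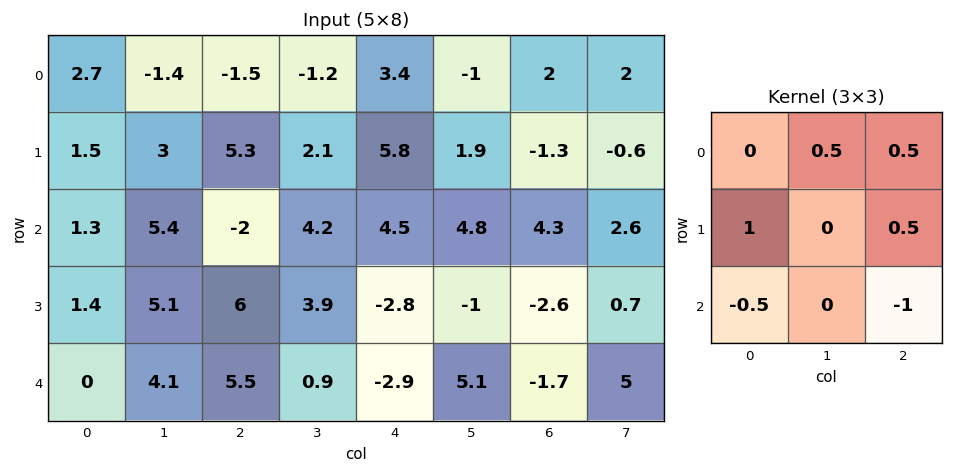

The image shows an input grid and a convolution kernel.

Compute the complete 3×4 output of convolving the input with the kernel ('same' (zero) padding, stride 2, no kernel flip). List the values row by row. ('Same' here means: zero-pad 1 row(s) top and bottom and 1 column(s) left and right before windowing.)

-3.7 -5.6 -4.65 -0.35
-0.15 4.75 9.5 4.95
5.3 9.5 1.55 6.65

Output[0,0]: The receptive field on the zero-padded input at this output position is [0 0 0 / 0 2.7 -1.4 / 0 1.5 3]. Elementwise product with the kernel and sum: 0·0.5 + 0·0.5 + 0·1 + -1.4·0.5 + 0·-0.5 + 3·-1.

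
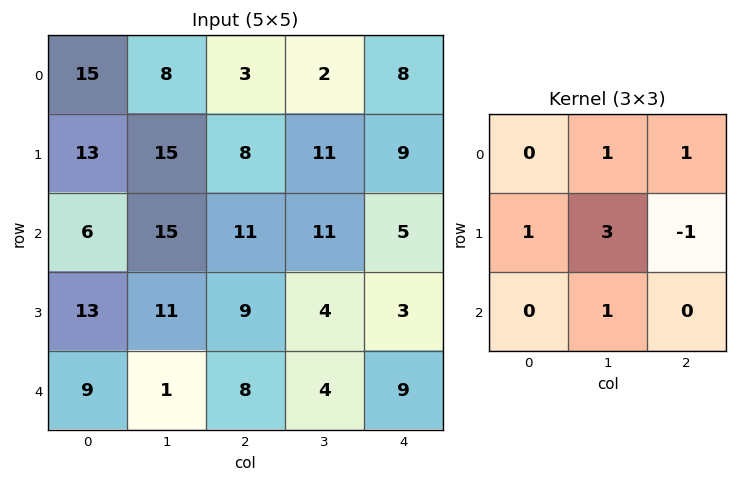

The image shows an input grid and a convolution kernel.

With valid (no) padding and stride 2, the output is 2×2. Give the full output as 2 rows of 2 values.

76 53
64 38

Output[0,0]: The receptive field on the input at this output position is [15 8 3 / 13 15 8 / 6 15 11]. Elementwise product with the kernel and sum: 8·1 + 3·1 + 13·1 + 15·3 + 8·-1 + 15·1.
Output[0,1]: The receptive field on the input at this output position is [3 2 8 / 8 11 9 / 11 11 5]. Elementwise product with the kernel and sum: 2·1 + 8·1 + 8·1 + 11·3 + 9·-1 + 11·1.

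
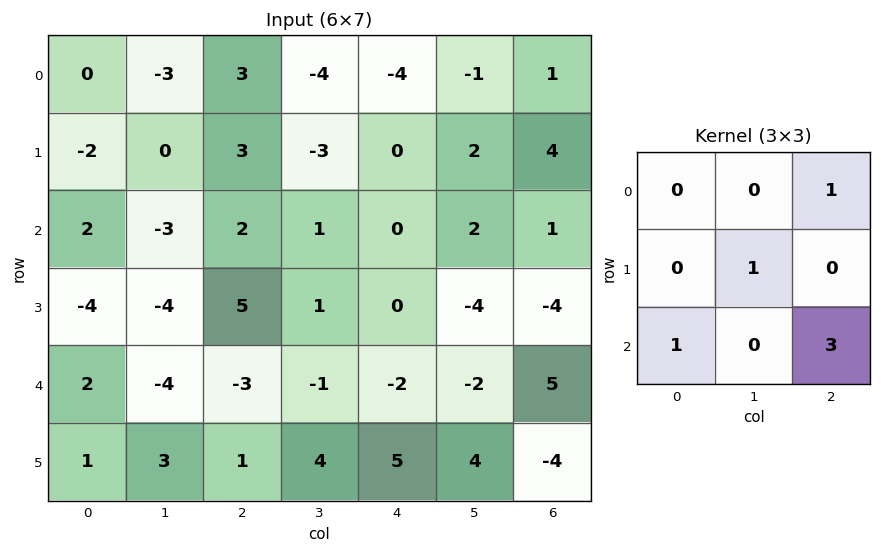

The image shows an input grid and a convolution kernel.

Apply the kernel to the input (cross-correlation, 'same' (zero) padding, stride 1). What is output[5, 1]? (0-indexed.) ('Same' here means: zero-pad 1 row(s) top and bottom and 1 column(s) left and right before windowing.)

The receptive field on the zero-padded input at this output position is [2 -4 -3 / 1 3 1 / 0 0 0]. Elementwise product with the kernel and sum: -3·1 + 3·1 + 0·1 + 0·3.

0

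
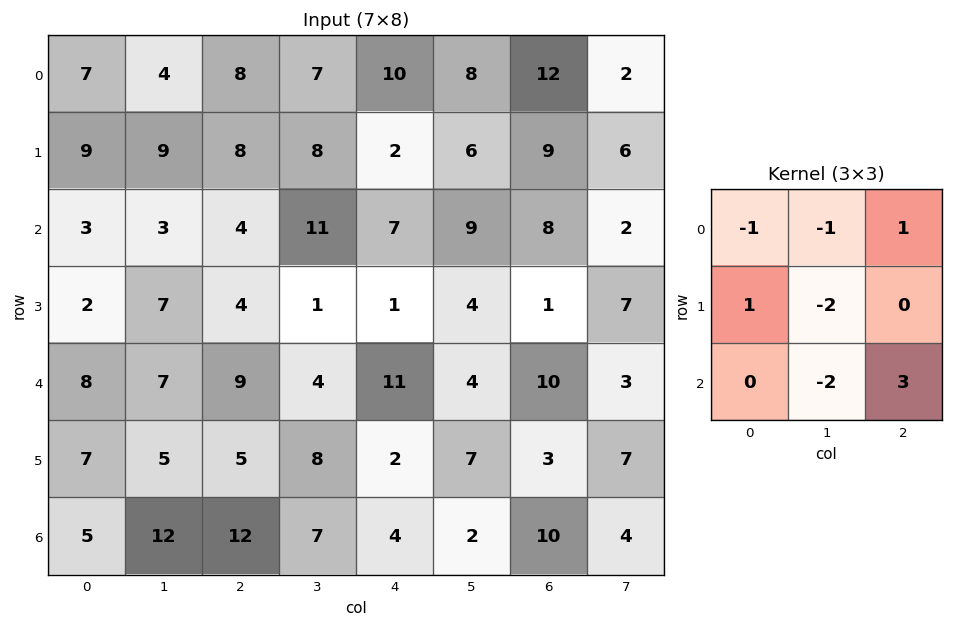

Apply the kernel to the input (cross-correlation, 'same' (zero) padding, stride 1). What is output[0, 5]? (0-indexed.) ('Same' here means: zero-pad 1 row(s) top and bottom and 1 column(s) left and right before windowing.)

The receptive field on the zero-padded input at this output position is [0 0 0 / 10 8 12 / 2 6 9]. Elementwise product with the kernel and sum: 0·-1 + 0·-1 + 0·1 + 10·1 + 8·-2 + 6·-2 + 9·3.

9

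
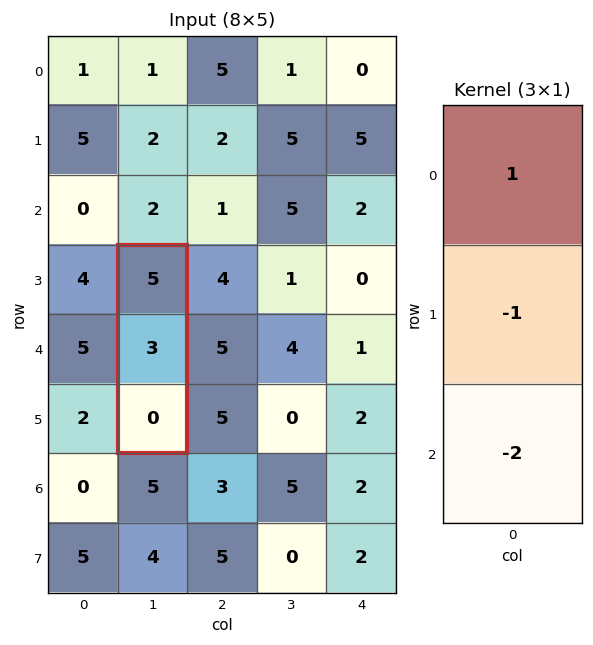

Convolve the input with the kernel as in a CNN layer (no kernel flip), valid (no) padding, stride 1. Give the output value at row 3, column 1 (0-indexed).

The receptive field on the input at this output position is [5 / 3 / 0]. Elementwise product with the kernel and sum: 5·1 + 3·-1 + 0·-2.

2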